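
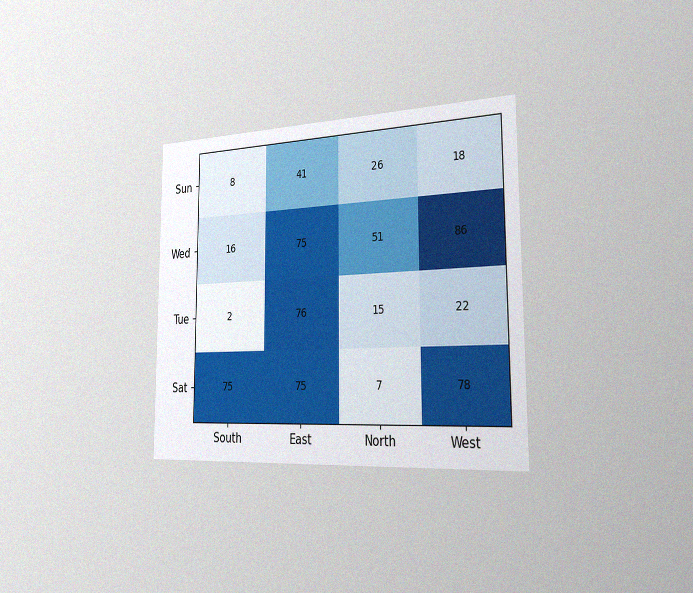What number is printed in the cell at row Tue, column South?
2

The chart is viewed slightly from the right, with some photo noise. The (Tue, South) cell reads 2.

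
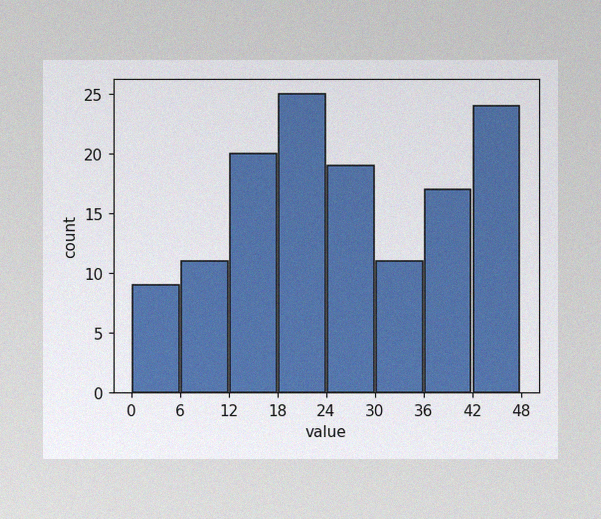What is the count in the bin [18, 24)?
25

The image has some photo noise and uneven lighting. The [18, 24) bin has height 25.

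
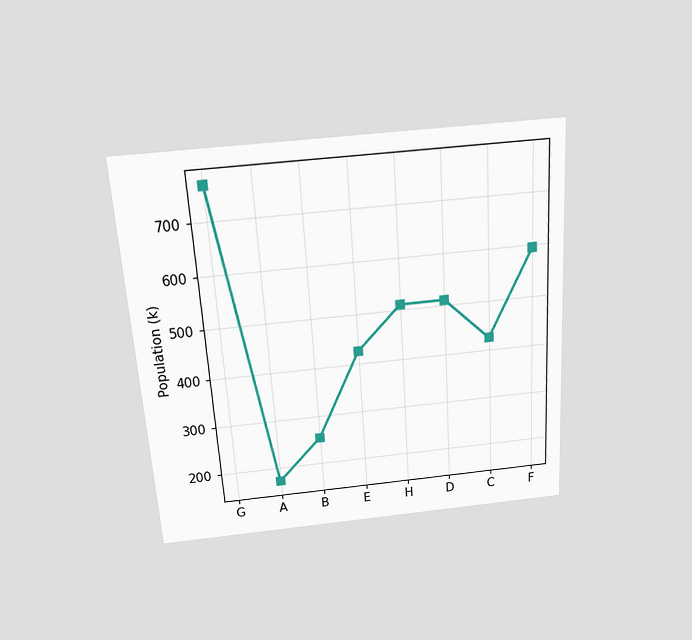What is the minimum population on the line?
The chart is tilted about 4° counter-clockwise and viewed slightly from above. The lowest point is at A, and reading across to the y-axis gives 170k.

170k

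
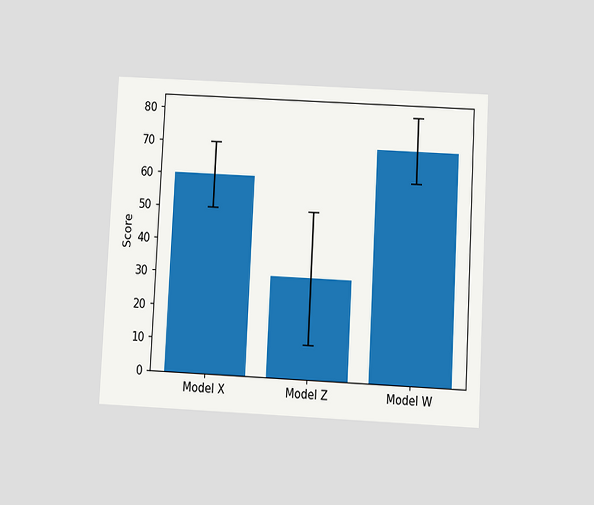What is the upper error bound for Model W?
80

The chart is tilted about 3° clockwise and viewed slightly from below. The Model W bar's upper whisker reaches 80.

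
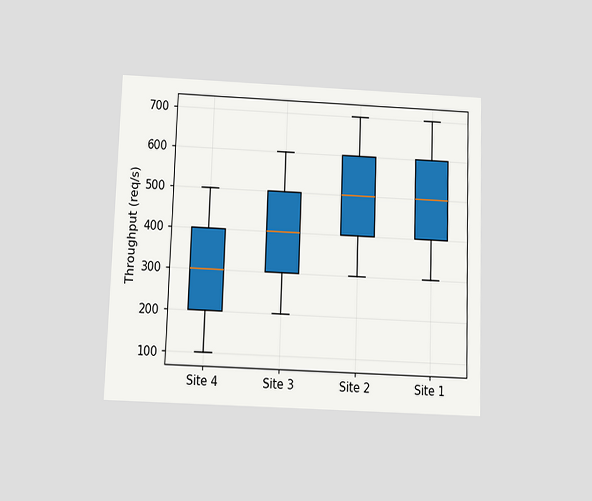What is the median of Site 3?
400req/s

The chart is tilted about 2° clockwise and viewed slightly from below. The median line in the Site 3 box sits at 400req/s.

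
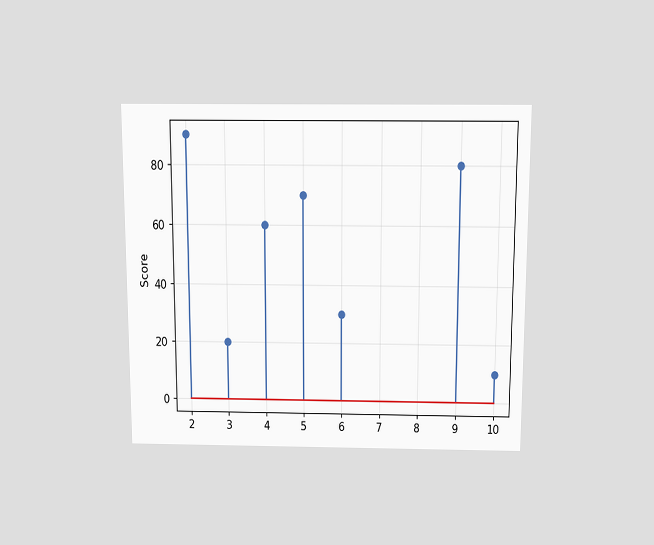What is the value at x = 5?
The chart is viewed slightly from above. The stem at x=5 reaches 70.

70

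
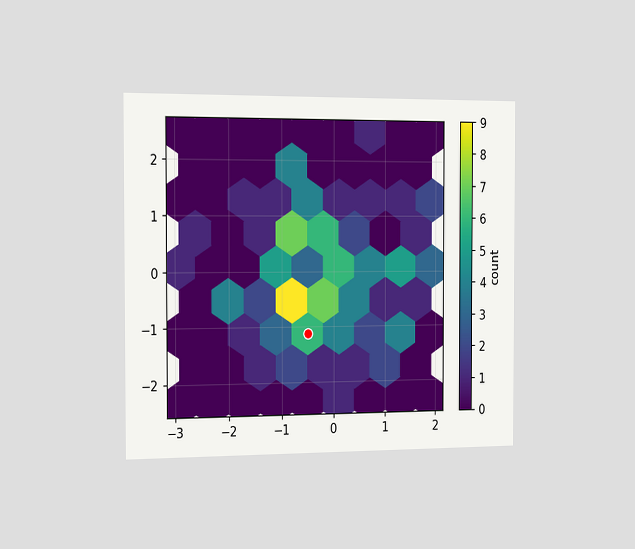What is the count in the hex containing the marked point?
6

The chart is viewed slightly from the left. The marked hex reads 6 on the colorbar.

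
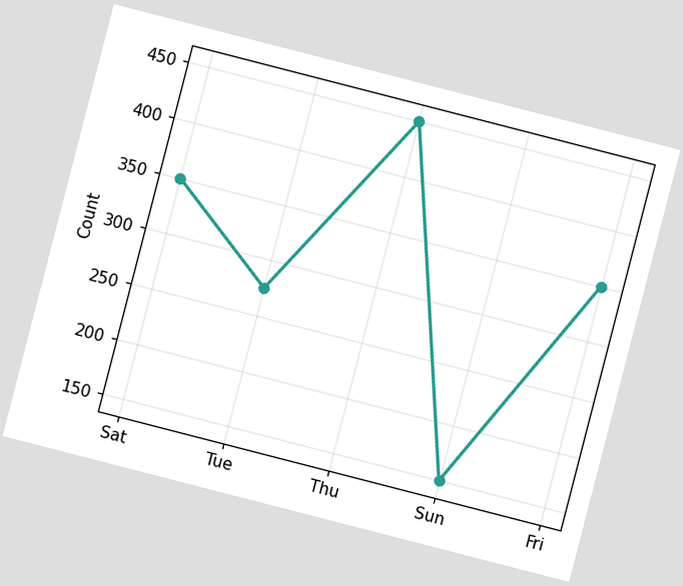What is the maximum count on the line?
450

The chart is tilted about 14° clockwise. The highest point is at Thu, and reading across to the y-axis gives 450.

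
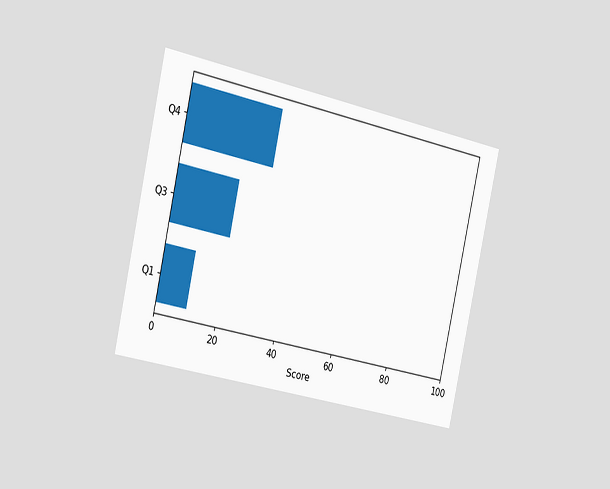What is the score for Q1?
The chart is tilted about 13° clockwise and viewed slightly from the left. Reading along the chart's x-axis, the Q1 bar reaches 10.

10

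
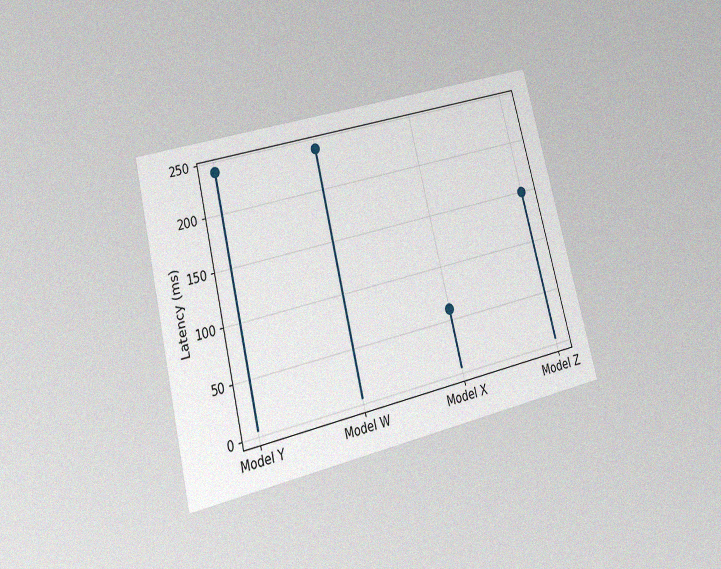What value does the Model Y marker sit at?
The chart is tilted about 14° counter-clockwise and viewed at a slight angle, with some photo noise. The Model Y marker sits at 240ms.

240ms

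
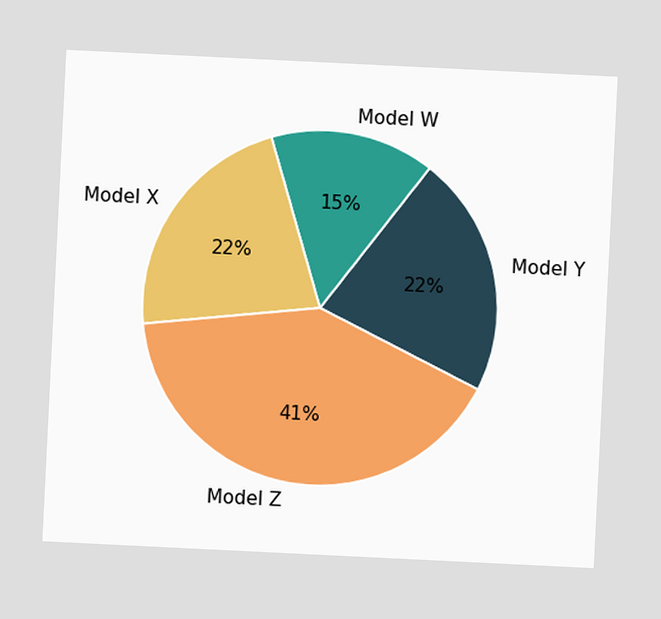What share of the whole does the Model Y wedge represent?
The chart is tilted about 3° clockwise. The Model Y slice takes up 22% of the pie.

22%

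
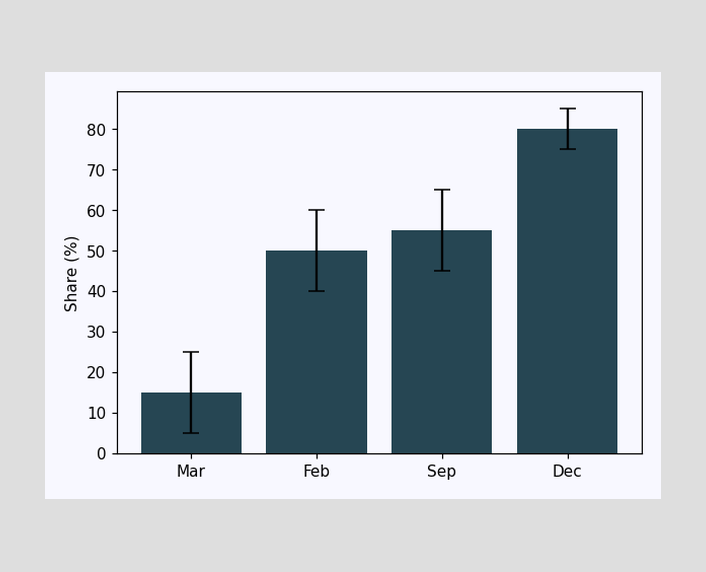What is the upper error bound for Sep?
The Sep bar's upper whisker reaches 65%.

65%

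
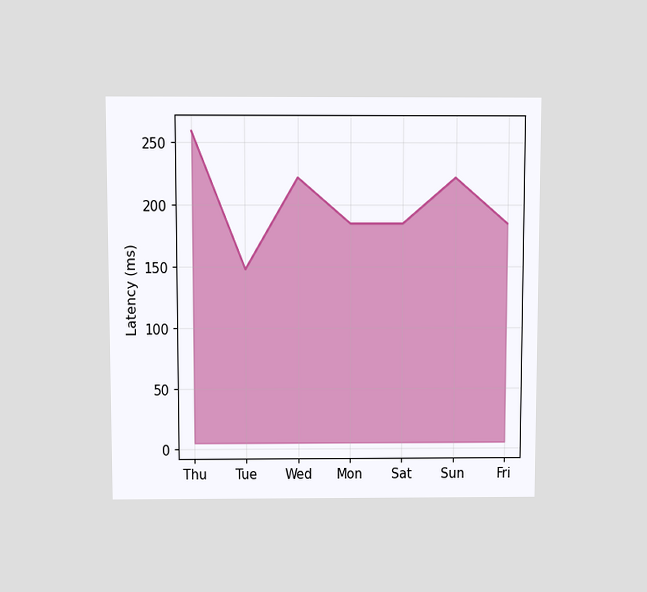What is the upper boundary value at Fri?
The chart is viewed slightly from above. At Fri the upper boundary is at 185ms.

185ms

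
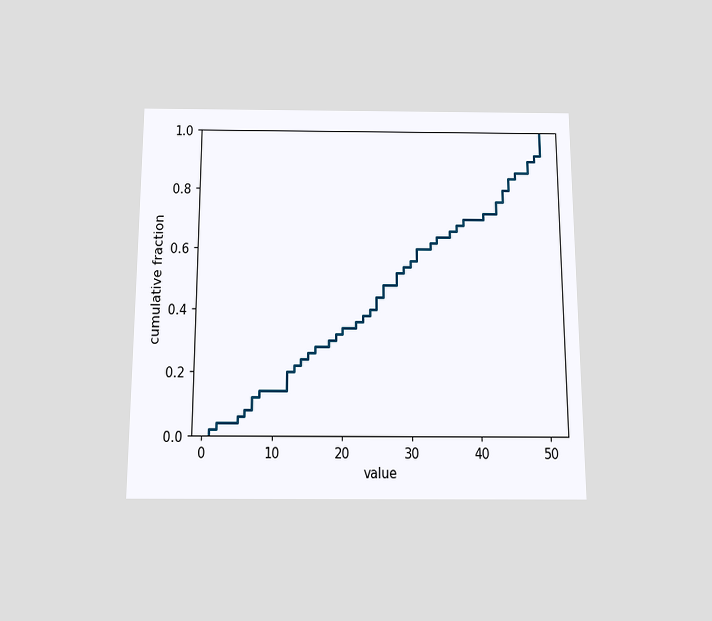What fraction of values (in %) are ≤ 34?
64%

The chart is viewed slightly from below. At x=34 the ECDF step is at 64%.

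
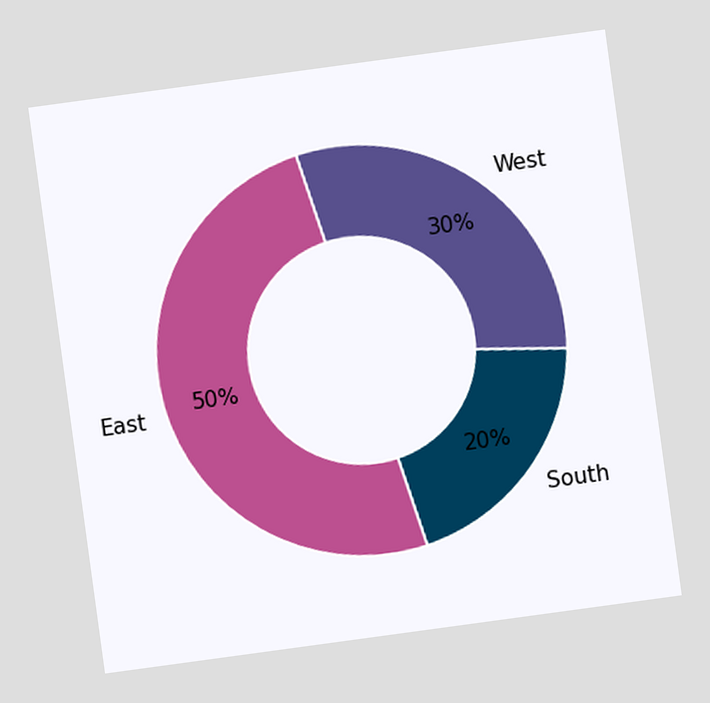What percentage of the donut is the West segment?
30%

The chart is tilted about 8° counter-clockwise. The West segment takes up 30% of the ring.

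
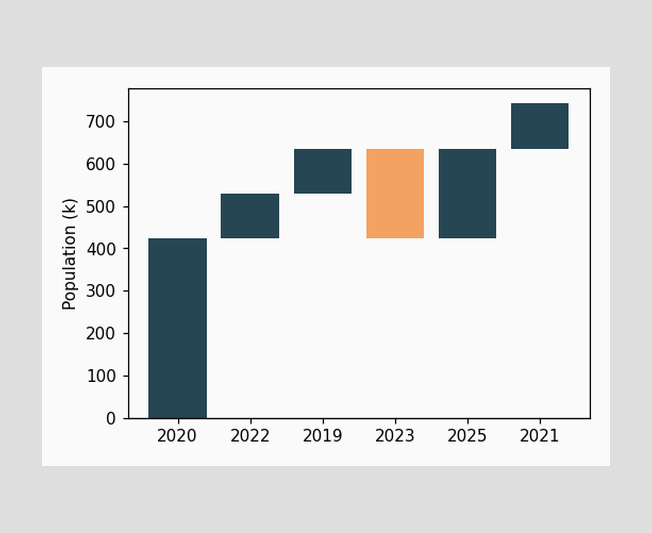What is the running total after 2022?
After 2022 the running total reaches 530k.

530k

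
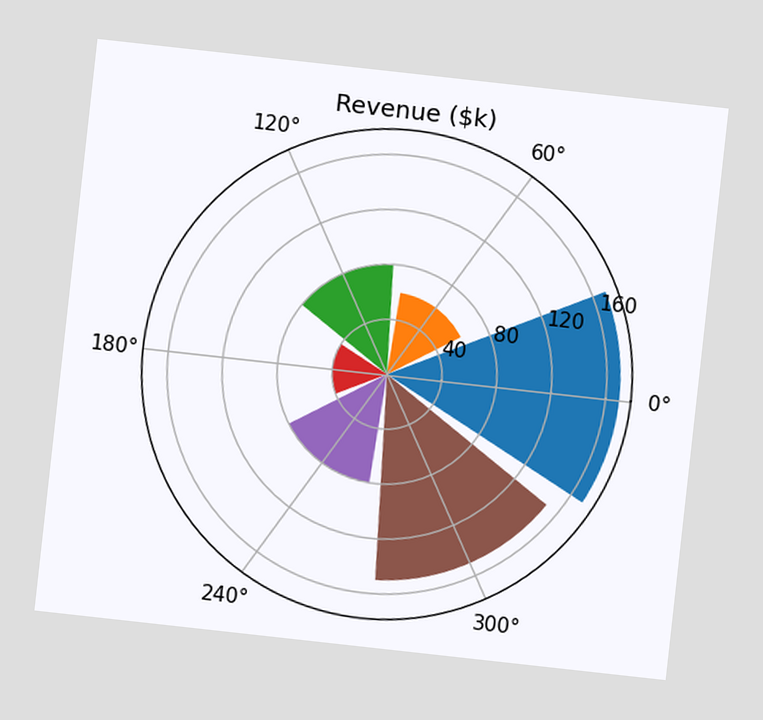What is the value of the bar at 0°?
$170k

The chart is tilted about 6° clockwise. The bar at 0° reaches $170k on the radial axis.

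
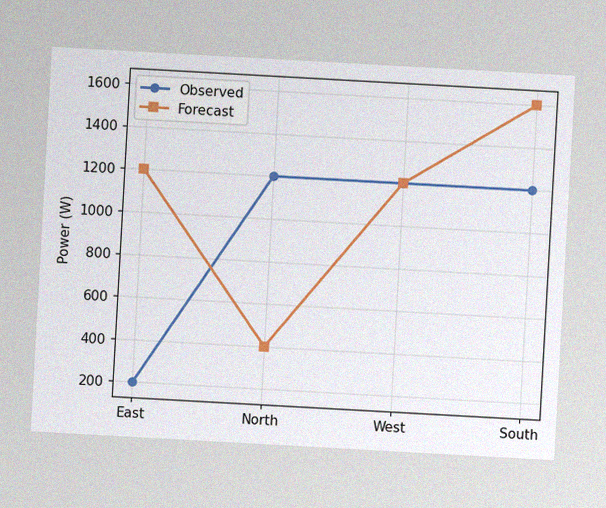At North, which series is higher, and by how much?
The chart is tilted about 3° clockwise, with some photo noise. At North, Observed sits above the other line by 800W.

Observed, by 800W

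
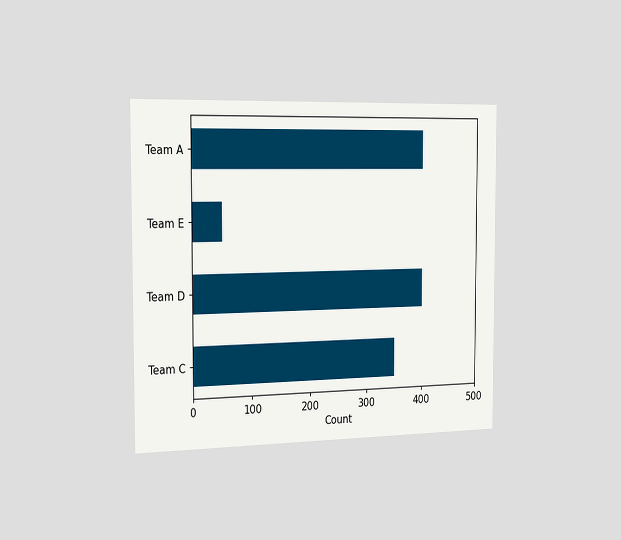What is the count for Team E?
50

The chart is viewed slightly from the left. Reading along the chart's x-axis, the Team E bar reaches 50.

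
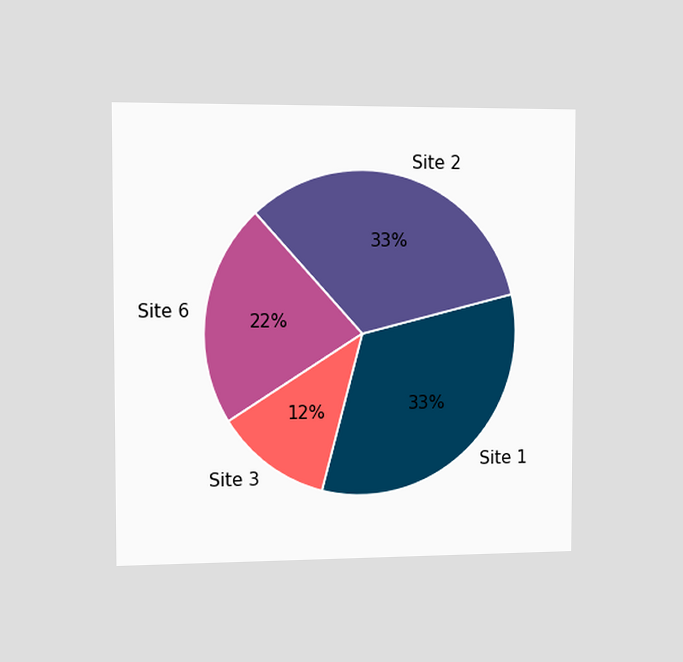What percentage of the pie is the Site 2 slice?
The chart is viewed slightly from the left. The Site 2 slice takes up 33% of the pie.

33%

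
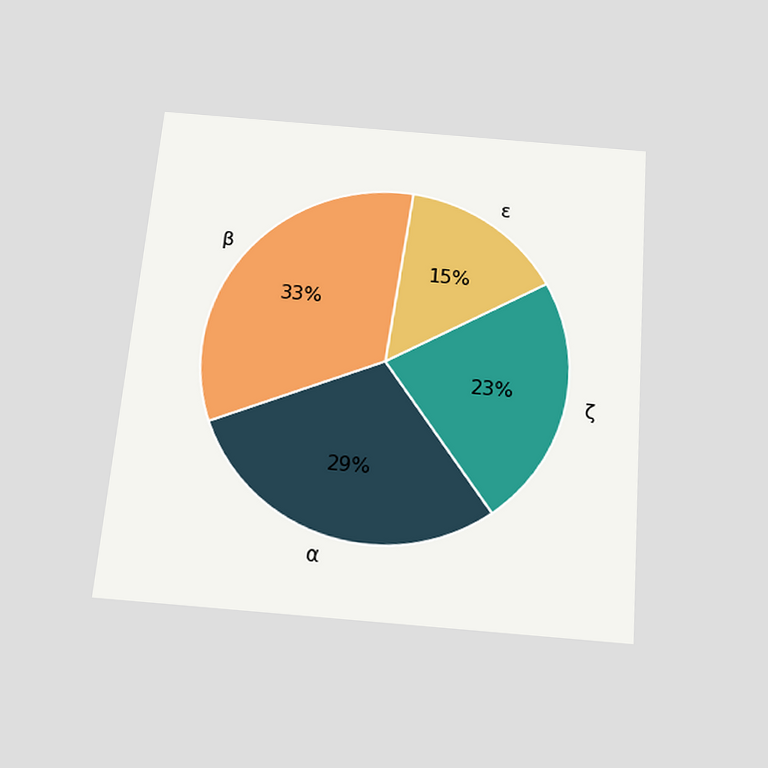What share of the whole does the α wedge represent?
29%

The chart is tilted about 5° clockwise and viewed slightly from below. The α slice takes up 29% of the pie.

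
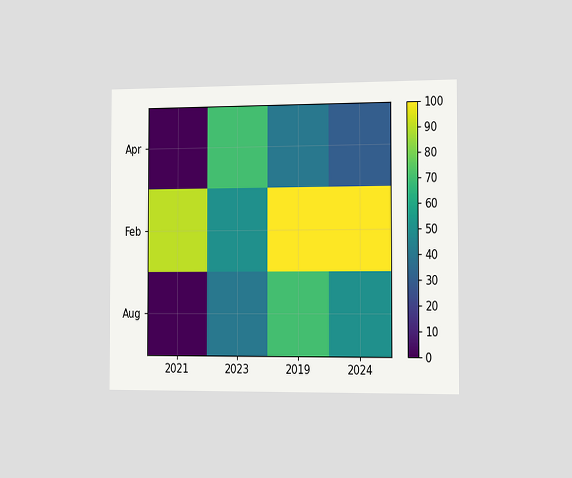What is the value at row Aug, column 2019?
70

The chart is viewed slightly from the right. Matching cell (Aug, 2019) against the colorbar gives 70.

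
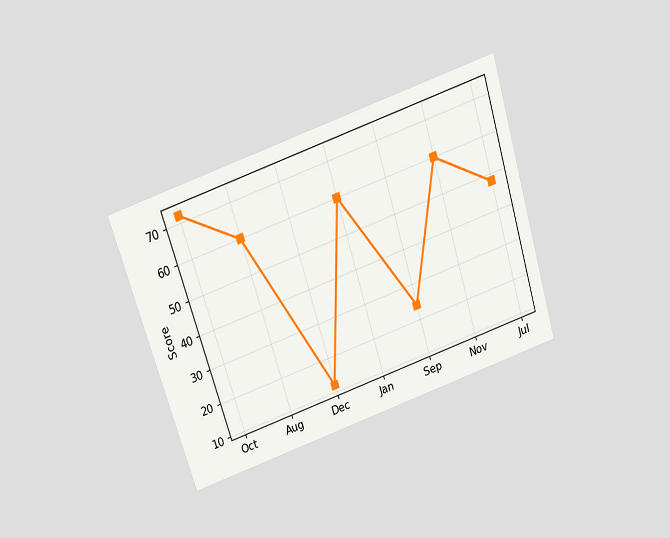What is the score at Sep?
24

The chart is tilted about 17° counter-clockwise and viewed slightly from above. At Sep, the line is at 24.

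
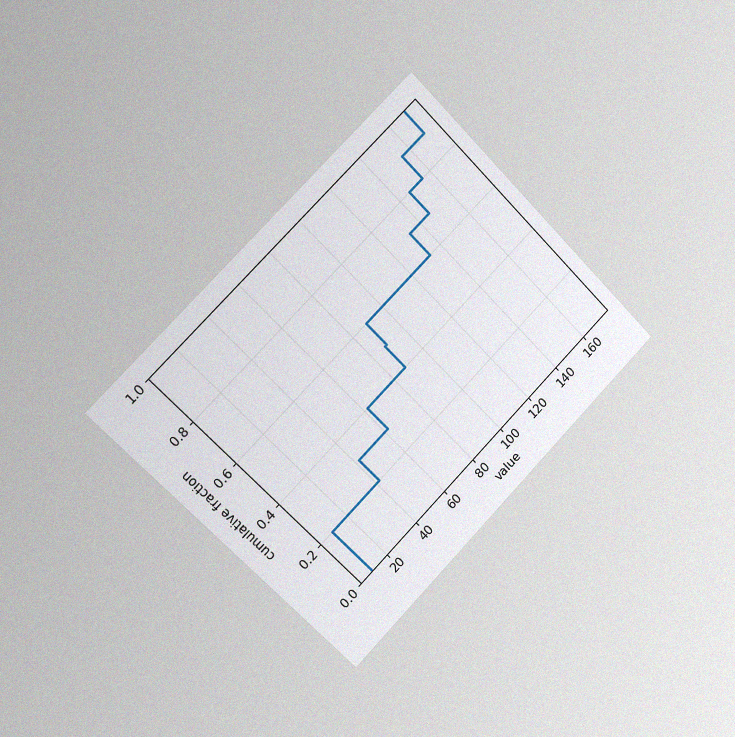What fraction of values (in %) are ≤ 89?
The chart is tilted about 45° counter-clockwise and viewed slightly from the left, with some photo noise. At x=89 the ECDF step is at 60%.

60%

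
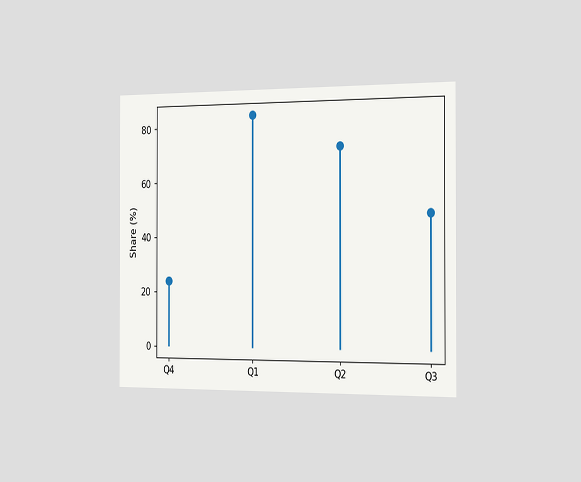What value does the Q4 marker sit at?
24%

The chart is viewed slightly from the right. The Q4 marker sits at 24%.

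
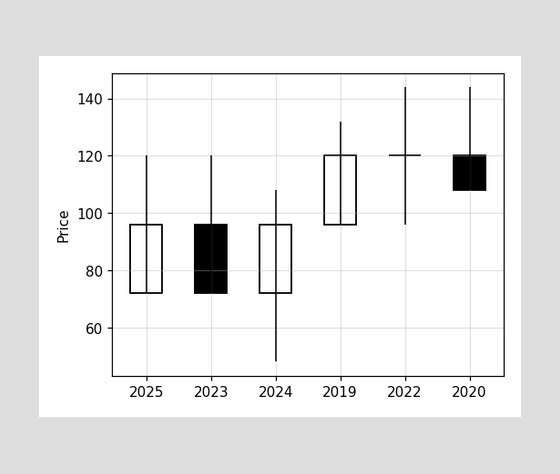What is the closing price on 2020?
The 2020 candle closes at 108.

108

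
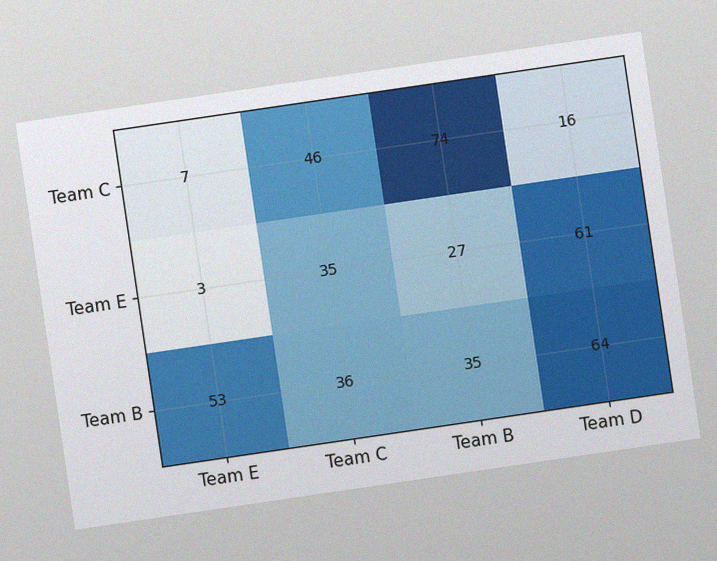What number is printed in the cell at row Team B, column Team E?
The chart is tilted about 8° counter-clockwise, with some photo noise. The (Team B, Team E) cell reads 53.

53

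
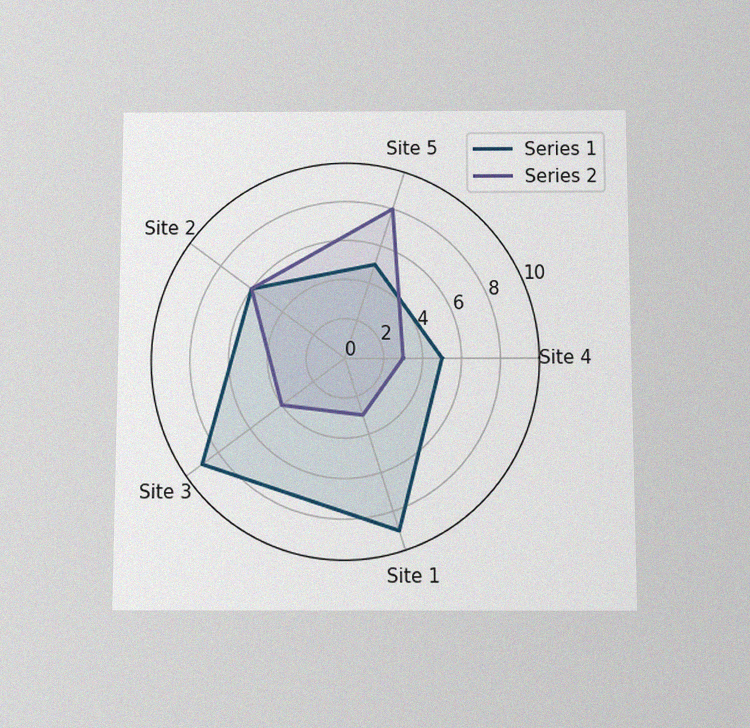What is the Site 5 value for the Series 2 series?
8

The chart is viewed slightly from below, with some photo noise. On the Site 5 axis, Series 2 reaches 8.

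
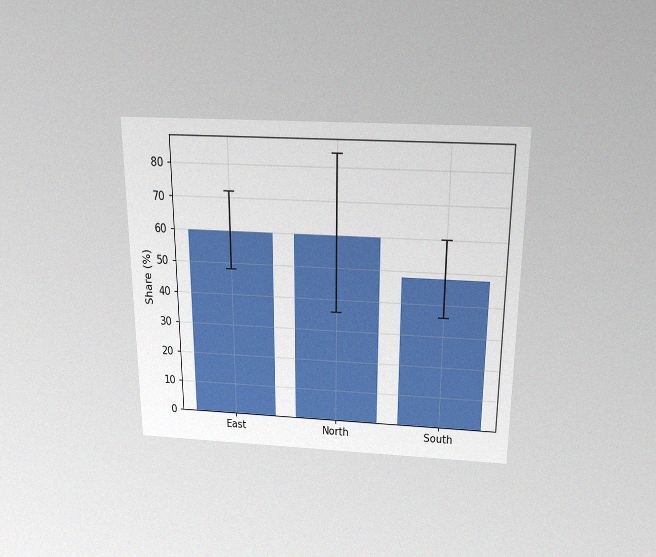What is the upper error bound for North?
84%

The chart is viewed slightly from above, with some photo noise. The North bar's upper whisker reaches 84%.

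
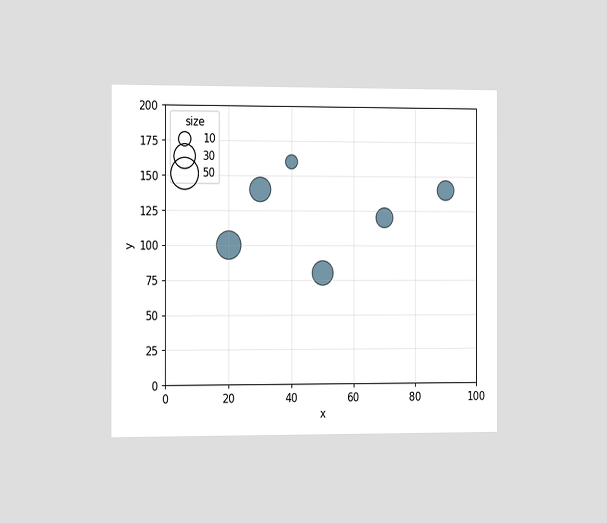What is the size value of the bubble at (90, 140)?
20

The chart is viewed slightly from the left. Matching the bubble at (90, 140) against the size legend gives 20.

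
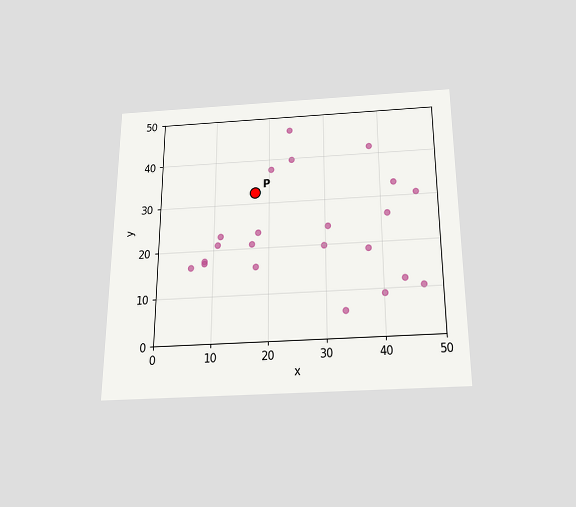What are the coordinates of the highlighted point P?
The chart is viewed slightly from below. Following the gridlines from P to each axis, P sits at (17.5, 32.5).

(17.5, 32.5)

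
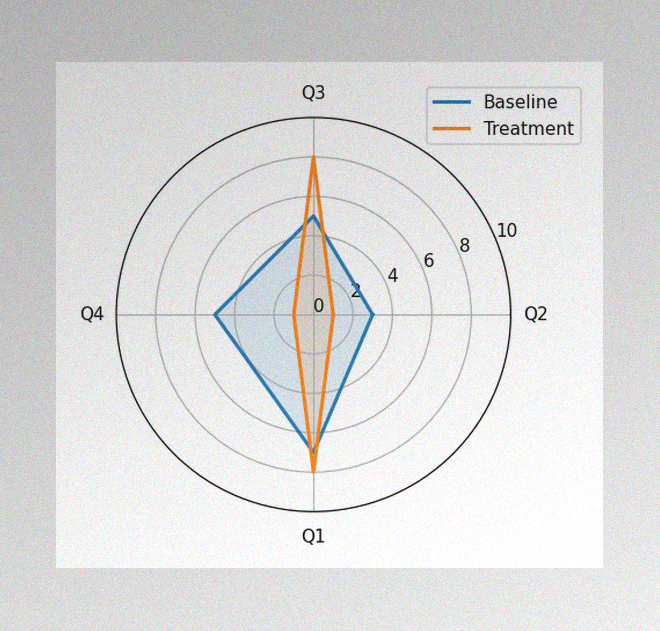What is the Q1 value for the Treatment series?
8

The image has some photo noise and uneven lighting. On the Q1 axis, Treatment reaches 8.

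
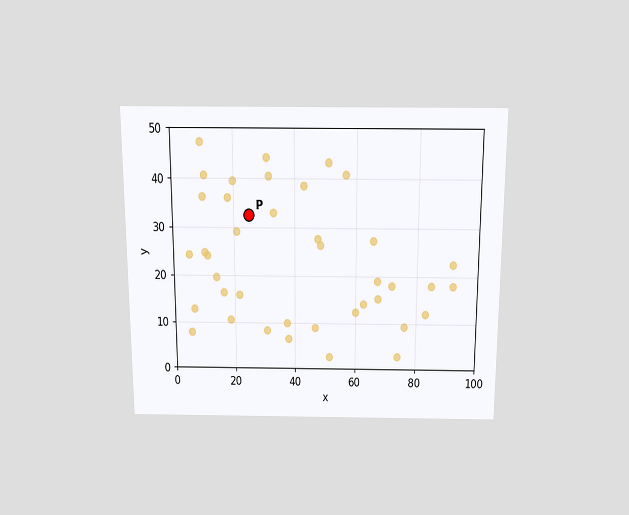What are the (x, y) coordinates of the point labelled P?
(25, 32.5)

The chart is viewed slightly from above. Following the gridlines from P to each axis, P sits at (25, 32.5).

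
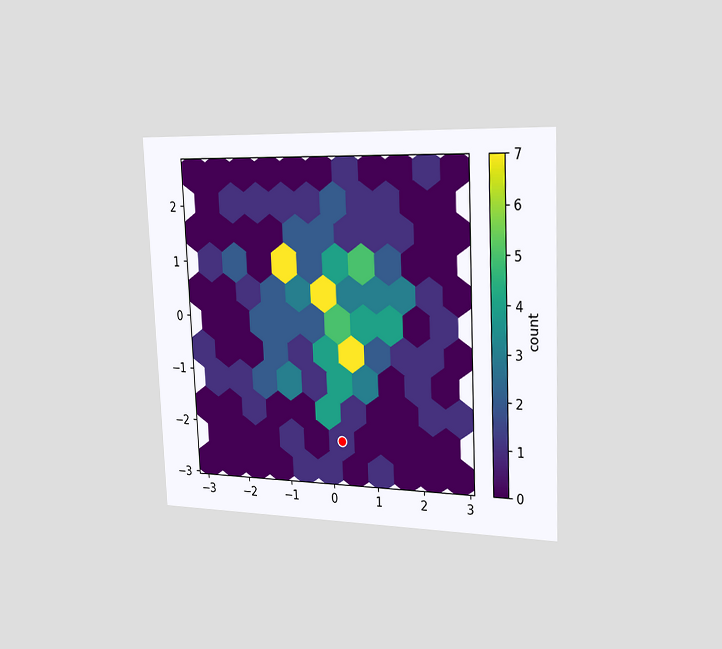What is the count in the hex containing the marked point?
The chart is tilted about 2° counter-clockwise and viewed slightly from the right. The marked hex reads 1 on the colorbar.

1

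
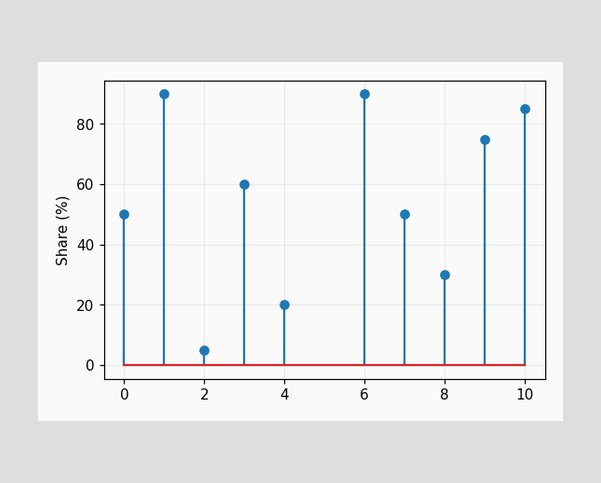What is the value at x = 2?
5%

The stem at x=2 reaches 5%.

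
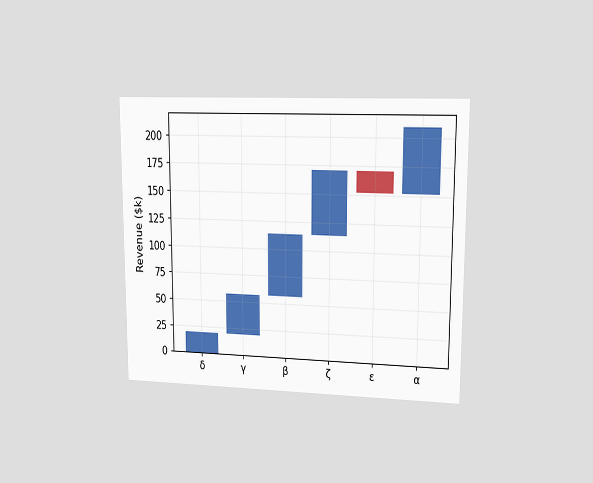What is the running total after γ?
The chart is viewed at a slight angle. After γ the running total reaches $57k.

$57k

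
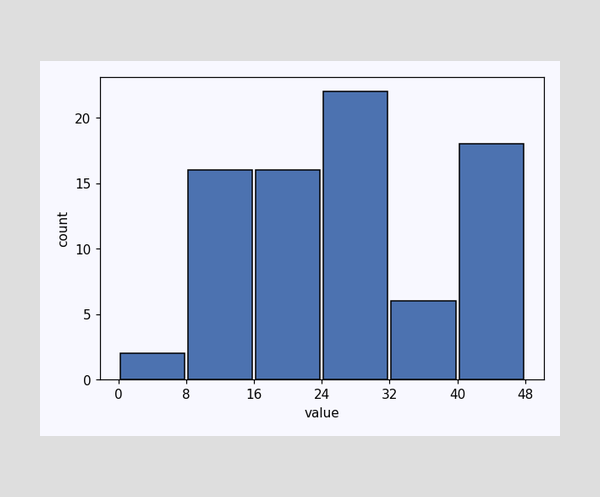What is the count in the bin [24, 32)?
The [24, 32) bin has height 22.

22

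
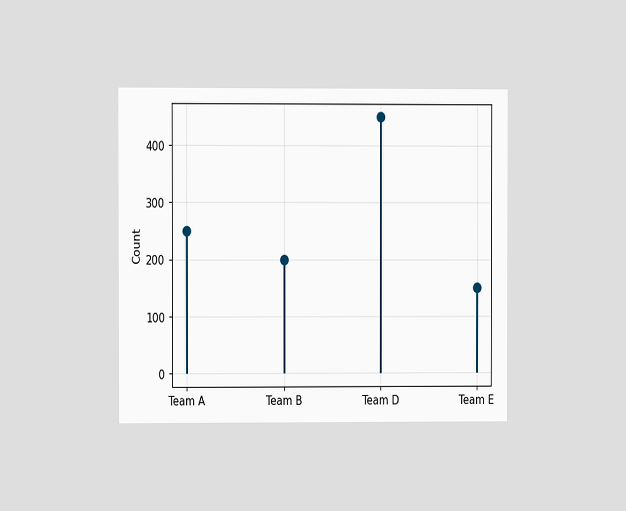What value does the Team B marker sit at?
The chart is viewed at a slight angle. The Team B marker sits at 200.

200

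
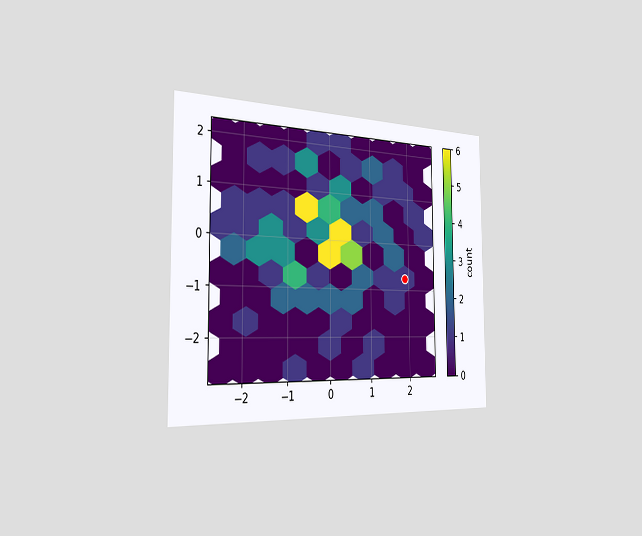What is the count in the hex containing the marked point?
The chart is viewed slightly from the left. The marked hex reads 1 on the colorbar.

1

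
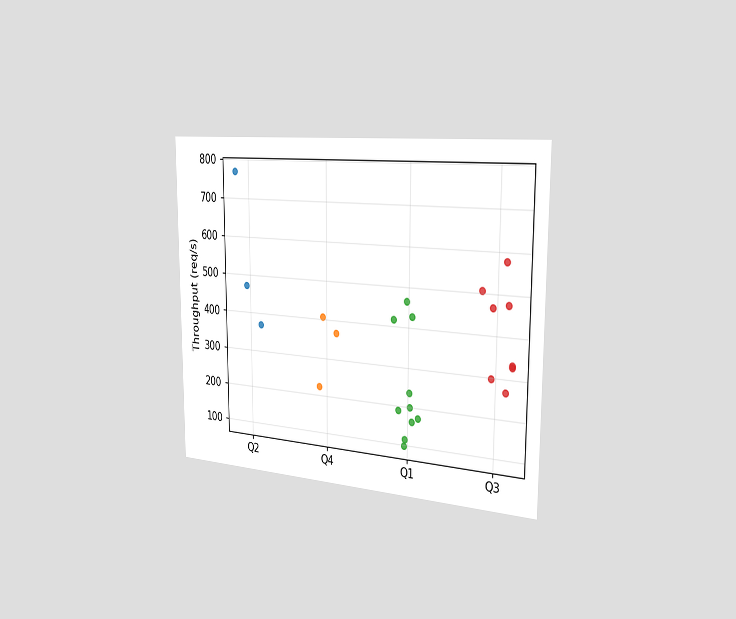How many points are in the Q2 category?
The chart is viewed slightly from the right. Counting the markers in the Q2 column gives 3.

3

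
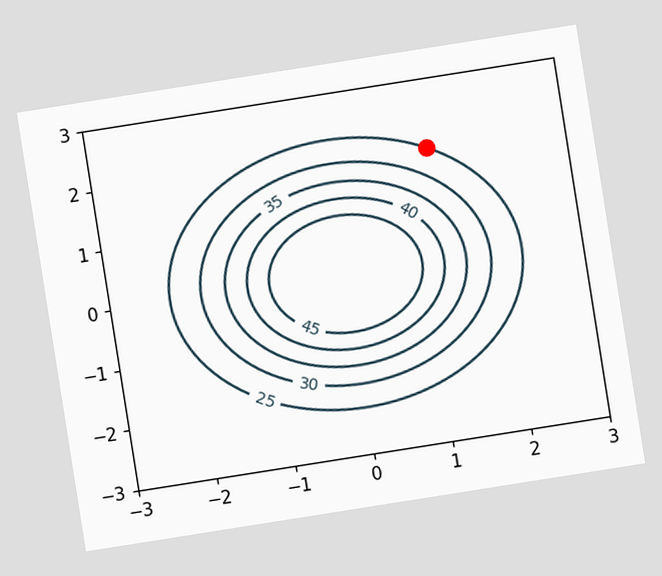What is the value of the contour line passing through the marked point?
The chart is tilted about 9° counter-clockwise. The marked point sits on the contour labelled 25.

25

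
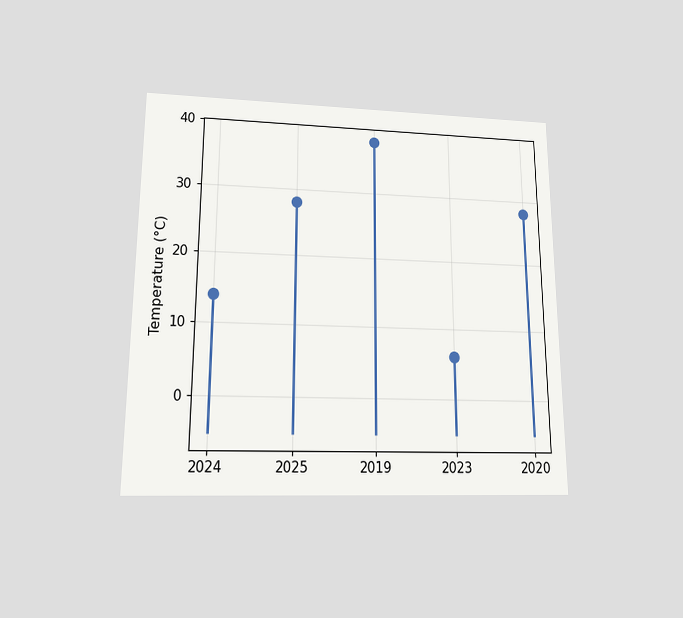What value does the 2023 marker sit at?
6°C

The chart is viewed slightly from below. The 2023 marker sits at 6°C.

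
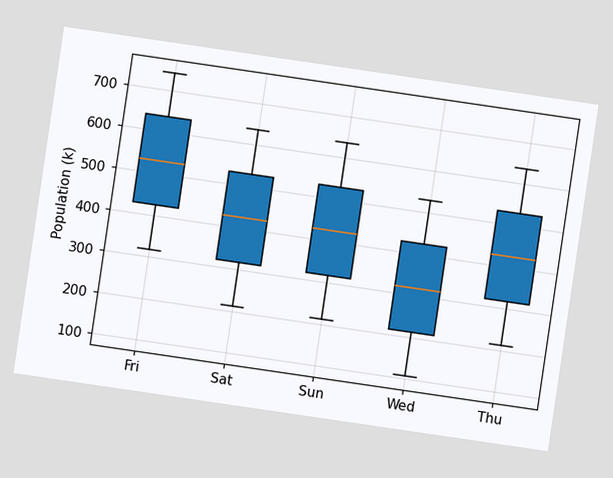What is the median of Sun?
The chart is tilted about 8° clockwise. The median line in the Sun box sits at 424k.

424k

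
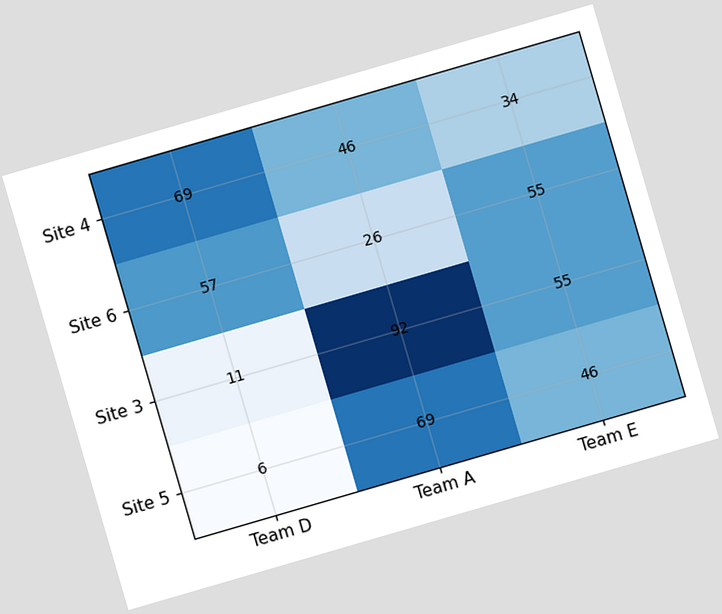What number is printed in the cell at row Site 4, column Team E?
The chart is tilted about 16° counter-clockwise. The (Site 4, Team E) cell reads 34.

34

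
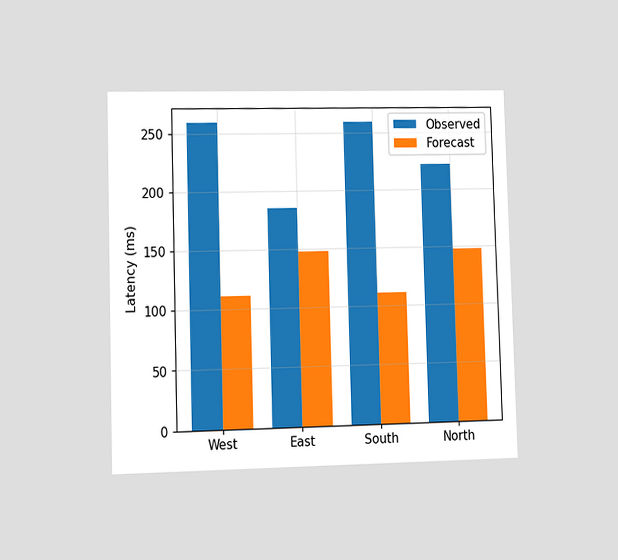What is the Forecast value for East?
The chart is viewed at a slight angle. The Forecast bar at East reaches 148ms on the y-axis.

148ms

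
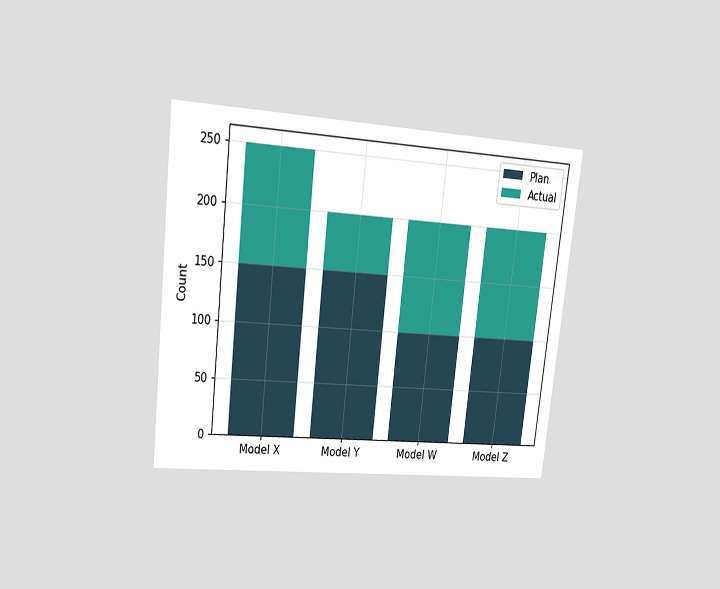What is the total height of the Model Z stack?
The chart is tilted about 6° clockwise and viewed at a slight angle. The Model Z stack's top reaches 200 on the y-axis.

200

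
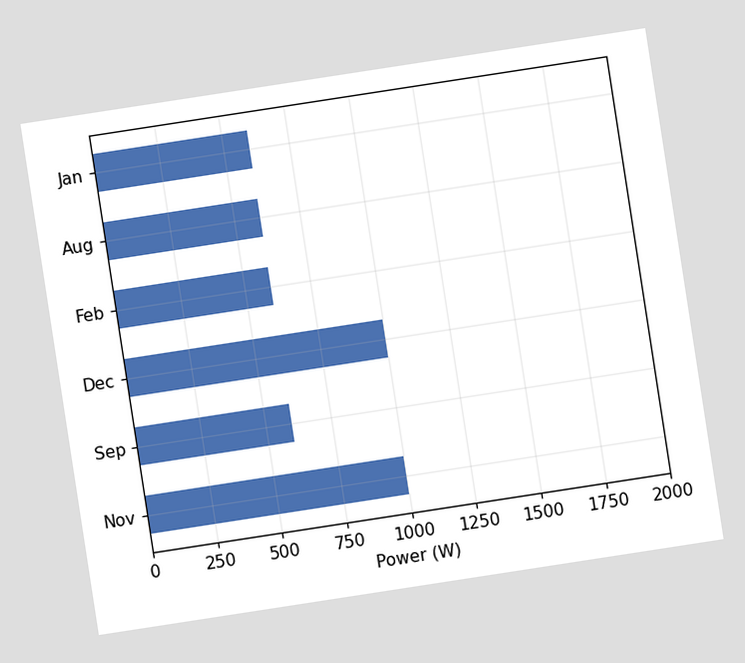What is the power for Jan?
The chart is tilted about 9° counter-clockwise. Reading along the chart's x-axis, the Jan bar reaches 600W.

600W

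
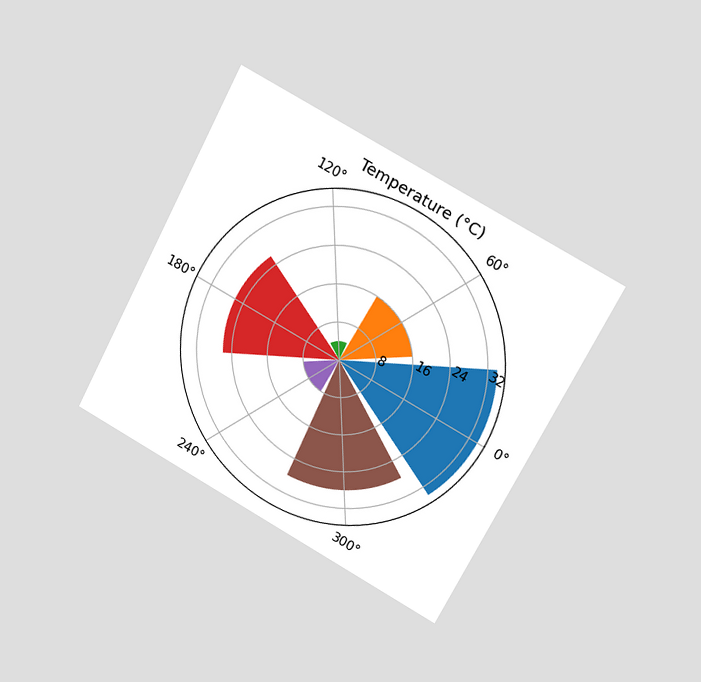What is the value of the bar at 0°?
The chart is tilted about 28° clockwise and viewed slightly from the right. The bar at 0° reaches 34°C on the radial axis.

34°C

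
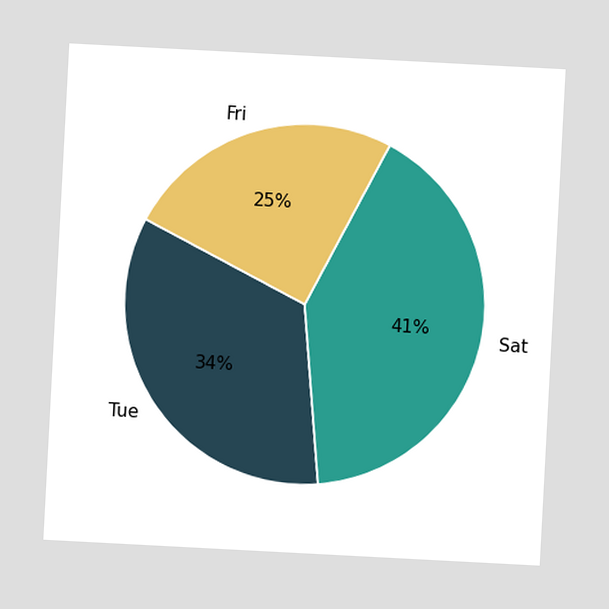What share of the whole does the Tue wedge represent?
The chart is tilted about 3° clockwise. The Tue slice takes up 34% of the pie.

34%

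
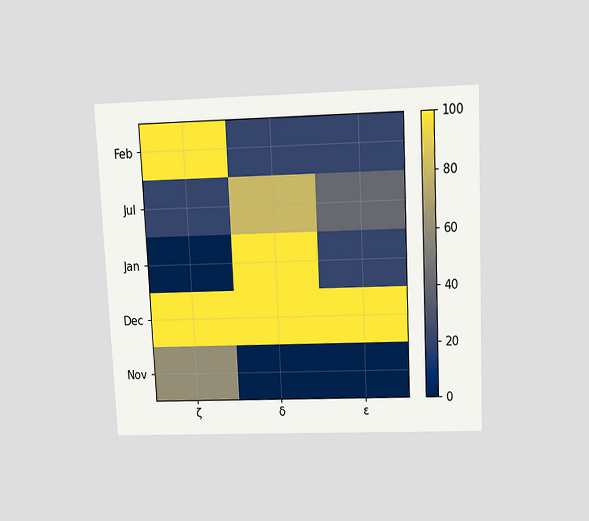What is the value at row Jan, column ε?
The chart is tilted about 3° counter-clockwise and viewed slightly from above. Matching cell (Jan, ε) against the colorbar gives 20.

20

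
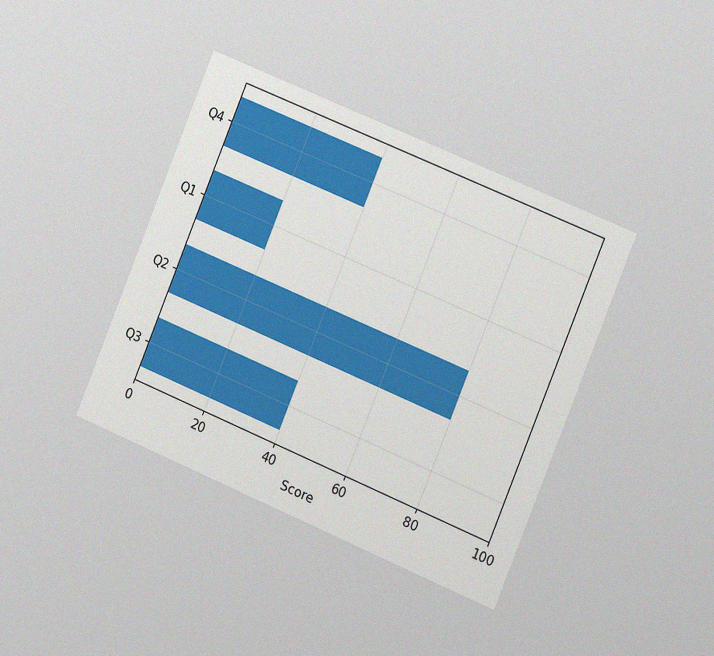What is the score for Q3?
40

The chart is tilted about 22° clockwise and viewed slightly from the right, with some photo noise. Reading along the chart's x-axis, the Q3 bar reaches 40.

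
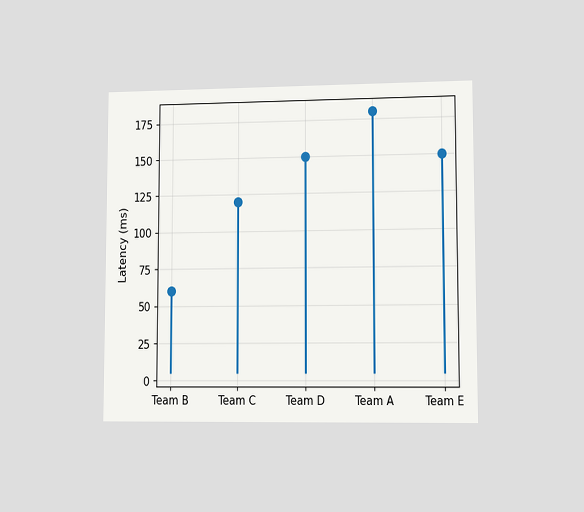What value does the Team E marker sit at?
The chart is viewed at a slight angle. The Team E marker sits at 150ms.

150ms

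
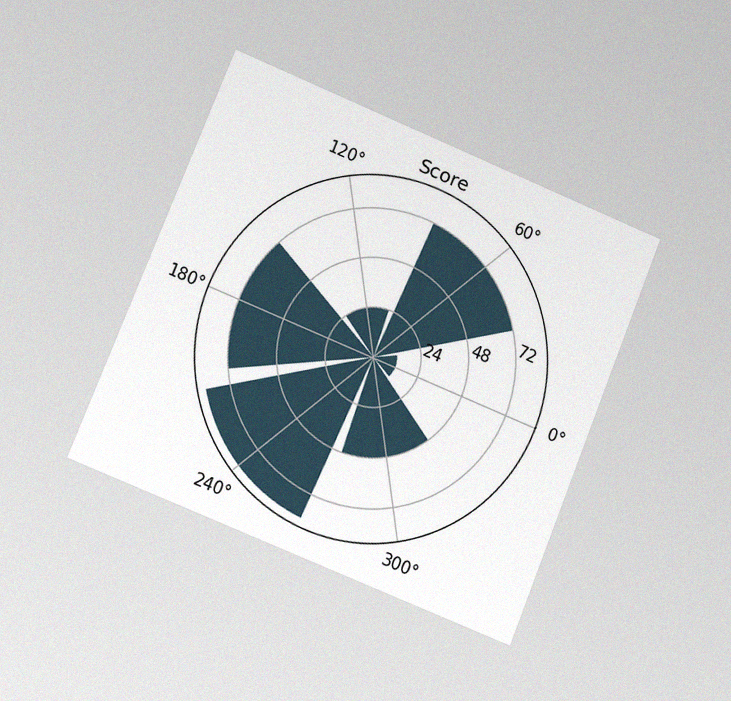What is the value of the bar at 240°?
84

The chart is tilted about 22° clockwise and viewed at a slight angle, with some photo noise. The bar at 240° reaches 84 on the radial axis.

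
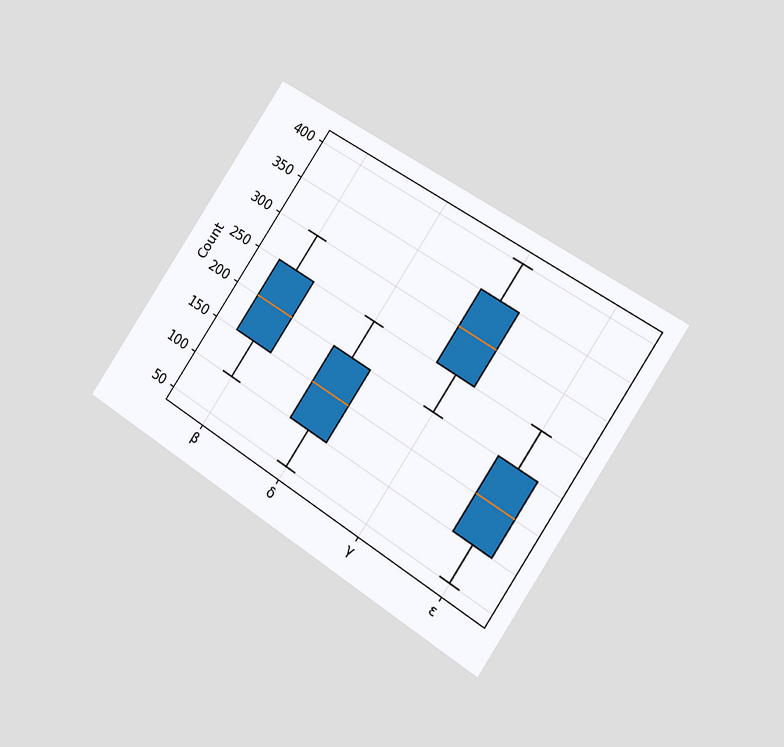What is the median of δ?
150

The chart is tilted about 33° clockwise and viewed slightly from the right. The median line in the δ box sits at 150.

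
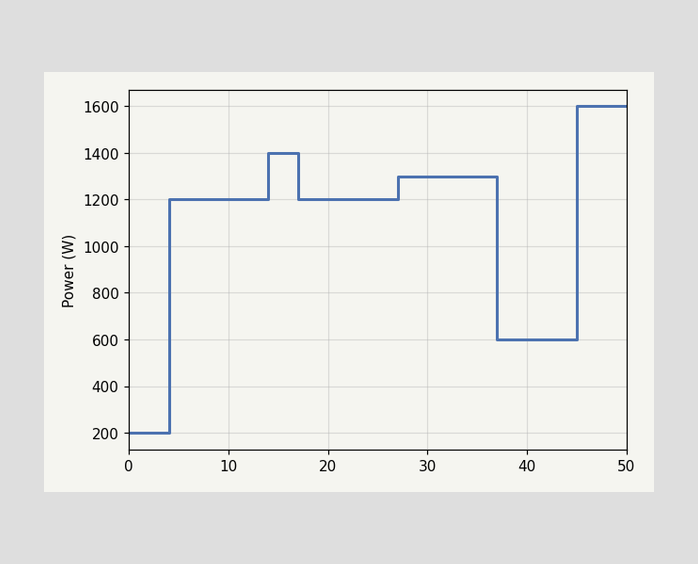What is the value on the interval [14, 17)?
On [14, 17) the step sits at 1400W.

1400W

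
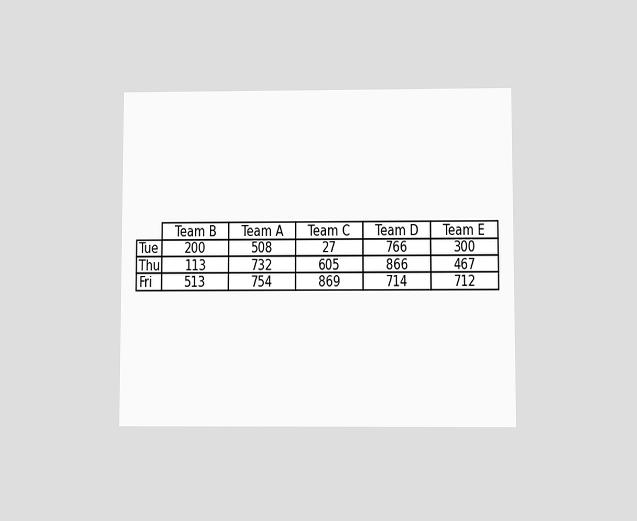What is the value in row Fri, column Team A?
754

The chart is viewed slightly from below. The (Fri, Team A) cell reads 754.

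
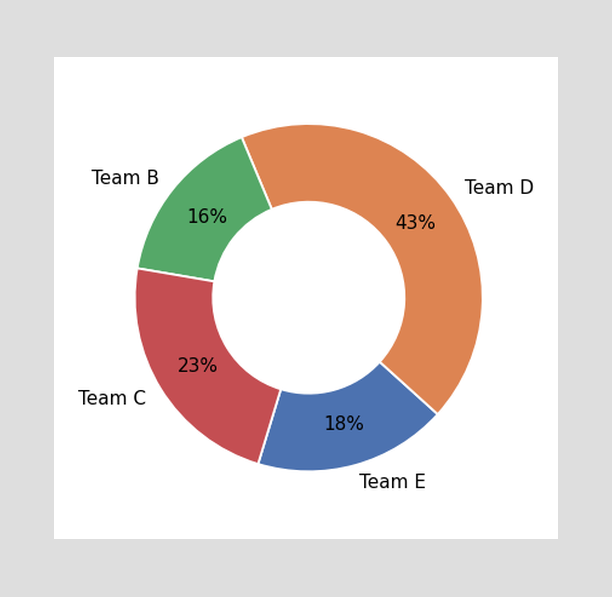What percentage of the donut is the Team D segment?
43%

The Team D segment takes up 43% of the ring.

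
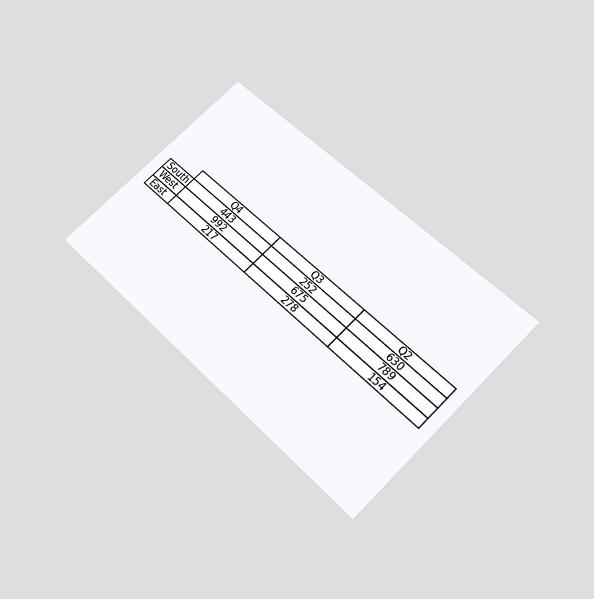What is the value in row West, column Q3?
The chart is tilted about 45° clockwise and viewed slightly from below. The (West, Q3) cell reads 675.

675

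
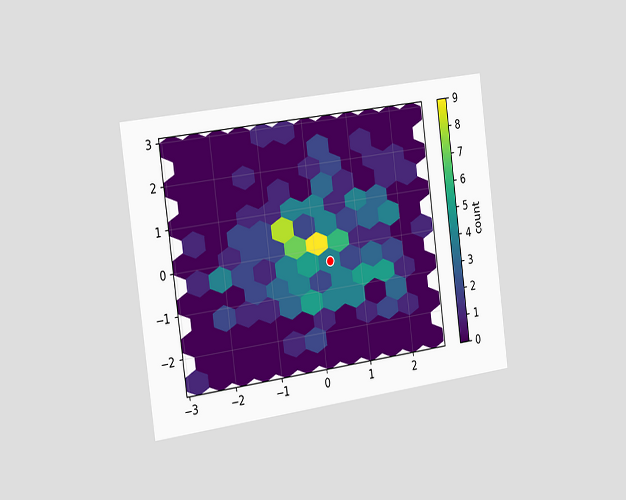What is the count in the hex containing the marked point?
4

The chart is tilted about 7° counter-clockwise and viewed slightly from the left. The marked hex reads 4 on the colorbar.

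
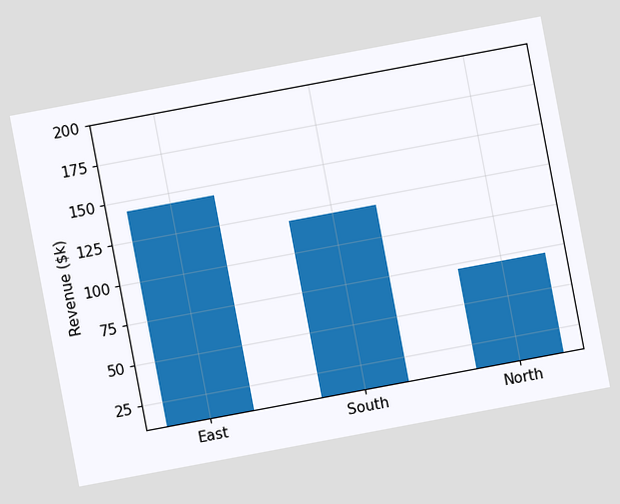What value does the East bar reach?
$144k

The chart is tilted about 11° counter-clockwise. Reading along the chart's y-axis, the East bar reaches $144k.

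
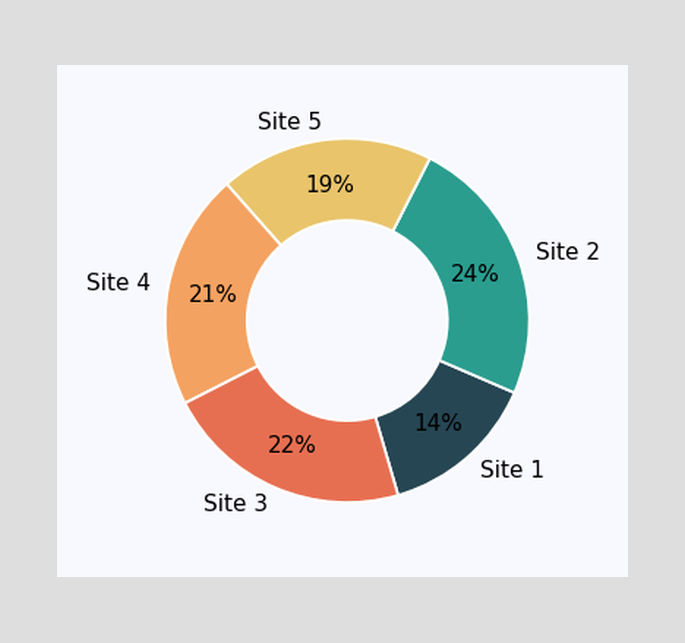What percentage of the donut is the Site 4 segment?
The Site 4 segment takes up 21% of the ring.

21%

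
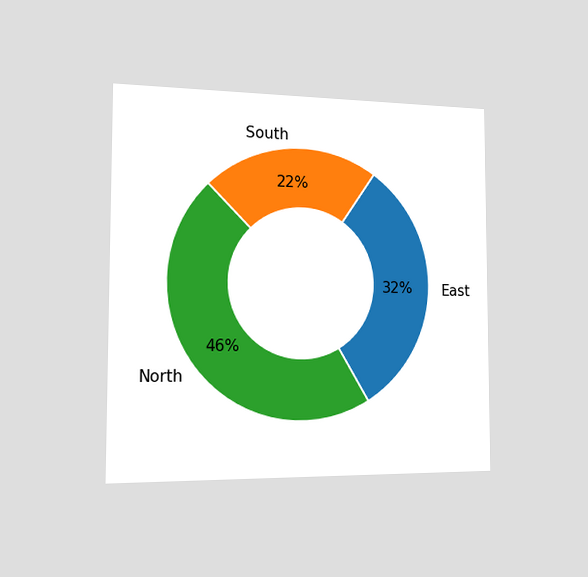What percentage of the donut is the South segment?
The chart is viewed slightly from the left. The South segment takes up 22% of the ring.

22%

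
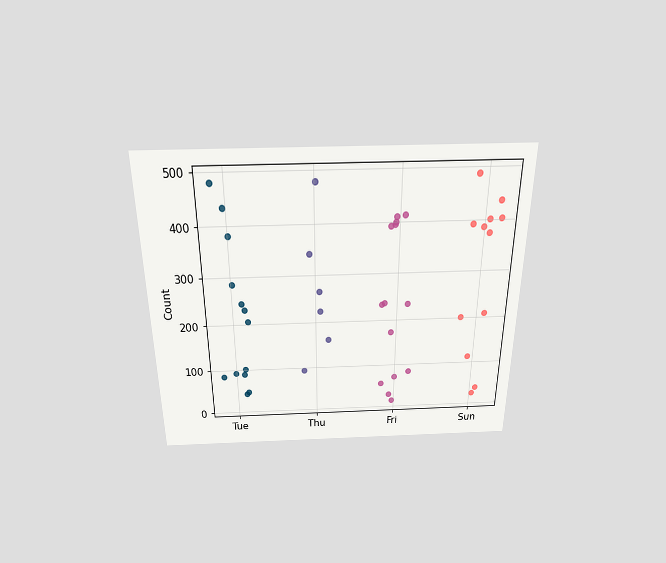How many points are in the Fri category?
14

The chart is viewed slightly from above. Counting the markers in the Fri column gives 14.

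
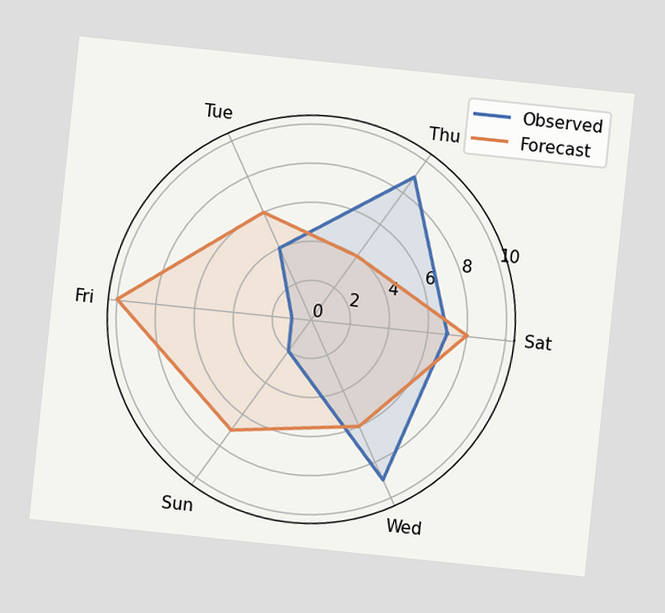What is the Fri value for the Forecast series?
The chart is tilted about 6° clockwise. On the Fri axis, Forecast reaches 10.

10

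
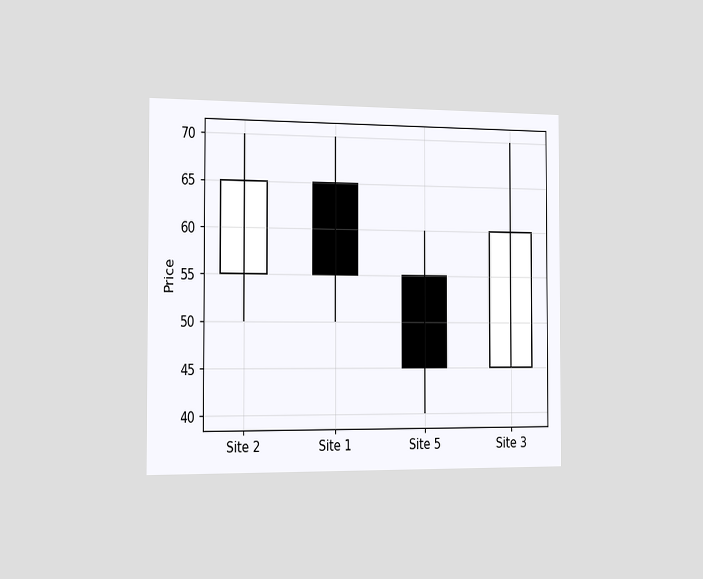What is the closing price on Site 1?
55

The chart is viewed slightly from the left. The Site 1 candle closes at 55.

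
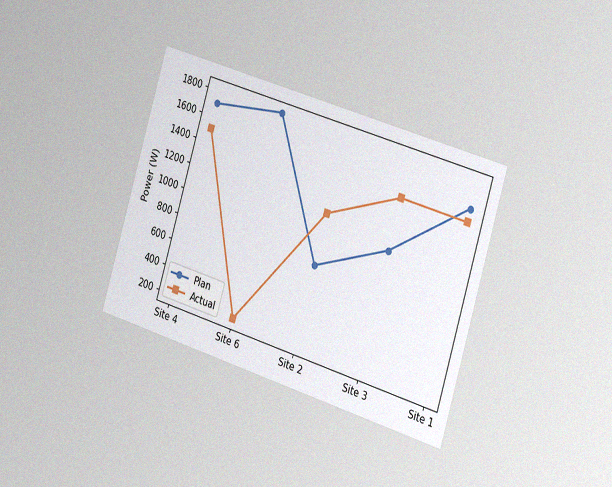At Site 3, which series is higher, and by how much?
Actual, by 400W

The chart is tilted about 17° clockwise and viewed slightly from the right, with some photo noise. At Site 3, Actual sits above the other line by 400W.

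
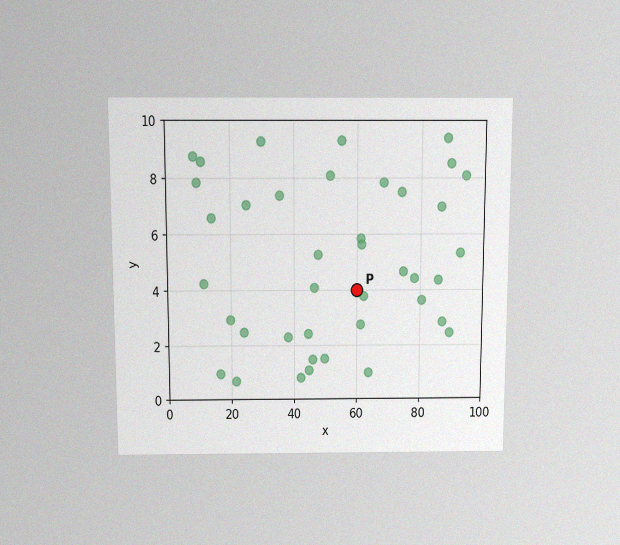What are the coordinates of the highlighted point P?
(60, 4)

The chart is viewed slightly from above, with some photo noise. Following the gridlines from P to each axis, P sits at (60, 4).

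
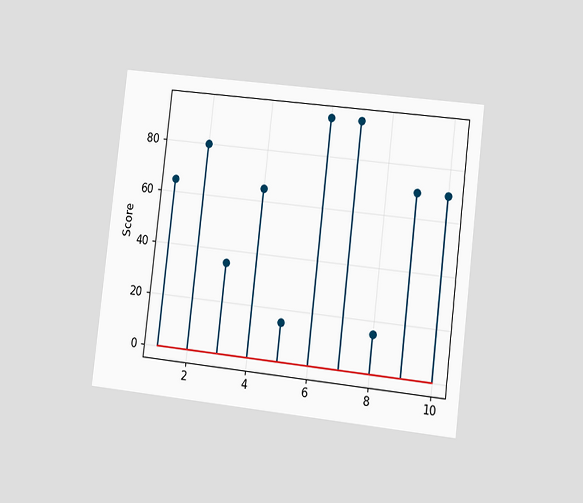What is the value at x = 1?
65

The chart is tilted about 7° clockwise and viewed slightly from the right. The stem at x=1 reaches 65.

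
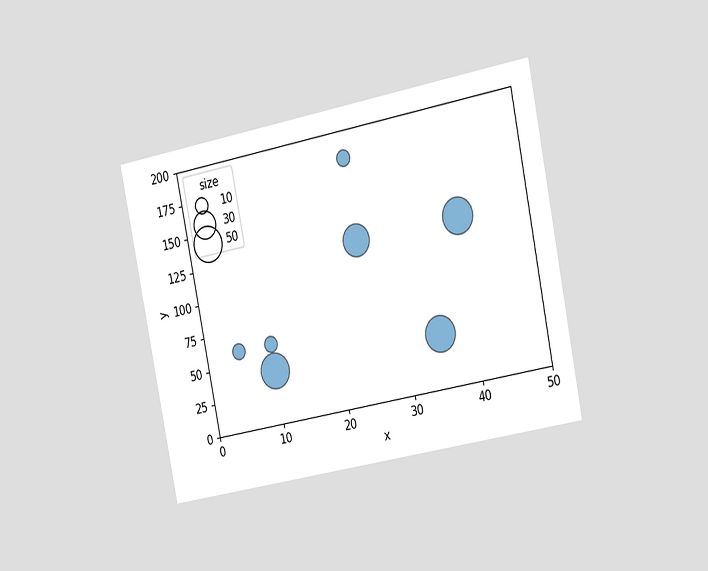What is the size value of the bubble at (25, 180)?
The chart is tilted about 11° counter-clockwise and viewed slightly from the right. Matching the bubble at (25, 180) against the size legend gives 10.

10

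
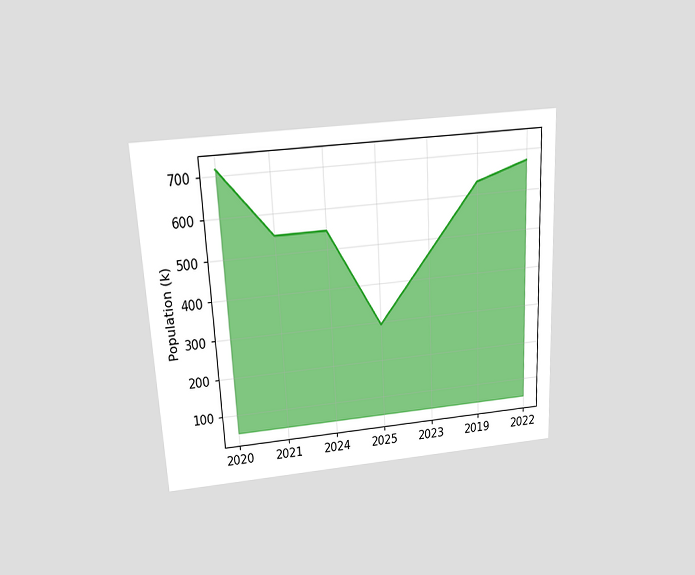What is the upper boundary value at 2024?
The chart is tilted about 3° counter-clockwise and viewed slightly from above. At 2024 the upper boundary is at 546k.

546k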